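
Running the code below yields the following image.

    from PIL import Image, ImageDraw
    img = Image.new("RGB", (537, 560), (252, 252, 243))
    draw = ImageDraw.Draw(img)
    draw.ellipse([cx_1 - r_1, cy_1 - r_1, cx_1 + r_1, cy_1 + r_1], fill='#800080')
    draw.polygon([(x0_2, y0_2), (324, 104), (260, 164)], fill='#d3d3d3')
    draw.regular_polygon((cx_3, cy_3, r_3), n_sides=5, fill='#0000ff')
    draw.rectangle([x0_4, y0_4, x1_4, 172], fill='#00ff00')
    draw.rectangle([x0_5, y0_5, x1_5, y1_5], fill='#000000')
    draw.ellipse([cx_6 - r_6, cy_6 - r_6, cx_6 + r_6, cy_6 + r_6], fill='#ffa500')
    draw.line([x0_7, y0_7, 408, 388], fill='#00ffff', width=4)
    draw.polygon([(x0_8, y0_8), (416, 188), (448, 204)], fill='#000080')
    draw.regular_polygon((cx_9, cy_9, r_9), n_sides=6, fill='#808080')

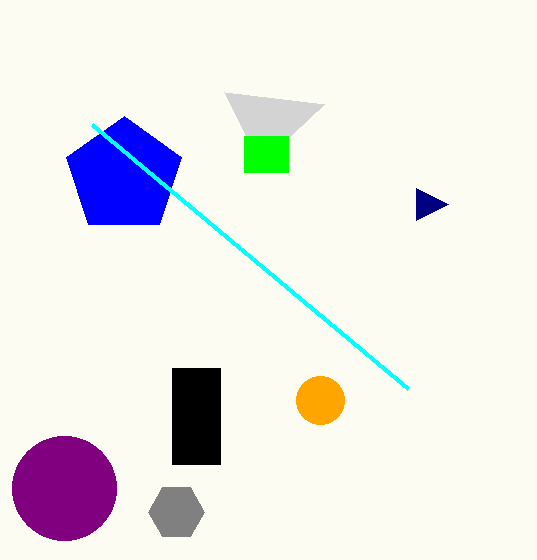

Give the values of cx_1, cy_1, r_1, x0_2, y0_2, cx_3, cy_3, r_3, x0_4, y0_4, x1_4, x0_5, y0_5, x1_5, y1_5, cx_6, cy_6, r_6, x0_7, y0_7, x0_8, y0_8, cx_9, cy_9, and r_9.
cx_1 = 64; cy_1 = 488; r_1 = 52; x0_2 = 224; y0_2 = 92; cx_3 = 124; cy_3 = 176; r_3 = 60; x0_4 = 244; y0_4 = 136; x1_4 = 288; x0_5 = 172; y0_5 = 368; x1_5 = 220; y1_5 = 464; cx_6 = 320; cy_6 = 400; r_6 = 24; x0_7 = 92; y0_7 = 124; x0_8 = 416; y0_8 = 220; cx_9 = 176; cy_9 = 512; r_9 = 28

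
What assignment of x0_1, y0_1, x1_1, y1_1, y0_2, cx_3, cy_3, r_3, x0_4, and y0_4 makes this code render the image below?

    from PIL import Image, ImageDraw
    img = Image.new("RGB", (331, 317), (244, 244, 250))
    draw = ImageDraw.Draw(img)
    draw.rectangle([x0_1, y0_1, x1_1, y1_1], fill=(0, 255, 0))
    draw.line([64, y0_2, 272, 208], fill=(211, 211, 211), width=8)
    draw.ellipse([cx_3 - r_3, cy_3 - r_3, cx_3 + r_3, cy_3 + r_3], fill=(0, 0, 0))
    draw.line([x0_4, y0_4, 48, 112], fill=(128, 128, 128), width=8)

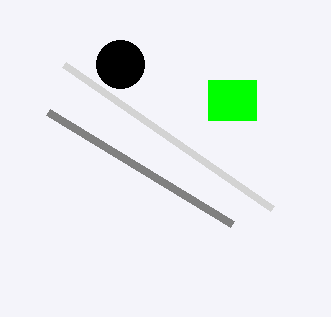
x0_1 = 208; y0_1 = 80; x1_1 = 256; y1_1 = 120; y0_2 = 64; cx_3 = 120; cy_3 = 64; r_3 = 24; x0_4 = 232; y0_4 = 224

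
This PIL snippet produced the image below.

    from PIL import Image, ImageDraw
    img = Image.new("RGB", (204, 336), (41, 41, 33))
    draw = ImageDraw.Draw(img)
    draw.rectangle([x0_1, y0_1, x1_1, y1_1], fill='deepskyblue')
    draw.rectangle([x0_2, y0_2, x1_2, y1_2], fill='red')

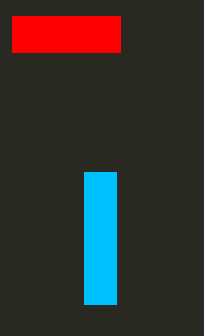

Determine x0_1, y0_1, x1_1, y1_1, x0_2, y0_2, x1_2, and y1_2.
x0_1 = 84; y0_1 = 172; x1_1 = 116; y1_1 = 304; x0_2 = 12; y0_2 = 16; x1_2 = 120; y1_2 = 52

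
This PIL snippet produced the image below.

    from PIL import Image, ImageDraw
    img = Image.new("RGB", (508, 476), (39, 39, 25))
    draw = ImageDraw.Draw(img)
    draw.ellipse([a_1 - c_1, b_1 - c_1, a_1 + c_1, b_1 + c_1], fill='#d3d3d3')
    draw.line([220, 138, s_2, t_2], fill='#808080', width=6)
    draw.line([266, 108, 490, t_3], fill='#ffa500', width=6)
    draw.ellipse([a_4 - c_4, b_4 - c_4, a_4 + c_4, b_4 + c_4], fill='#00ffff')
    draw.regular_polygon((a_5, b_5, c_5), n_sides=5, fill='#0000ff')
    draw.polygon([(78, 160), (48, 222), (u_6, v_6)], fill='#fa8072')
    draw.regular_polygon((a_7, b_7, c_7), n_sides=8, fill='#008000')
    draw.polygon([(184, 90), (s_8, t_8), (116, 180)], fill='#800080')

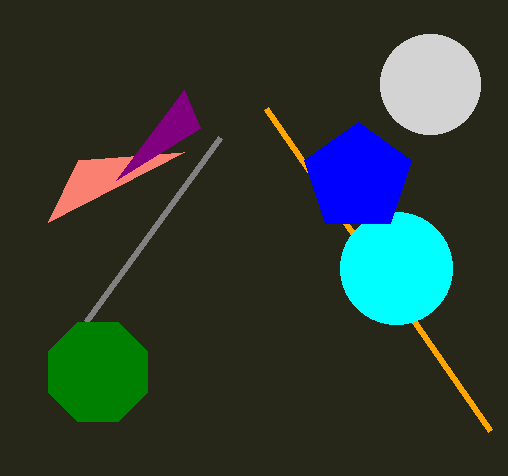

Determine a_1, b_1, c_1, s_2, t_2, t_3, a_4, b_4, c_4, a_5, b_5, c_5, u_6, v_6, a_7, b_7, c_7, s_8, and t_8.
a_1 = 430; b_1 = 84; c_1 = 50; s_2 = 86; t_2 = 322; t_3 = 430; a_4 = 396; b_4 = 268; c_4 = 56; a_5 = 358; b_5 = 178; c_5 = 56; u_6 = 184; v_6 = 152; a_7 = 98; b_7 = 372; c_7 = 54; s_8 = 200; t_8 = 128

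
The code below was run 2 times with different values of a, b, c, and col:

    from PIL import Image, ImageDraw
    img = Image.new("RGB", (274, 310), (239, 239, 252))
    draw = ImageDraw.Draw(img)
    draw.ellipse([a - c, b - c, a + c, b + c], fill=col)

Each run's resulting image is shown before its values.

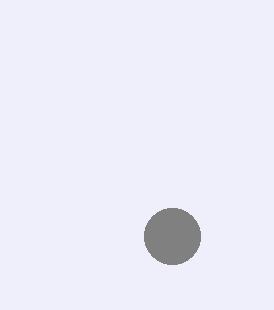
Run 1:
a = 172
b = 236
c = 28
col = 'gray'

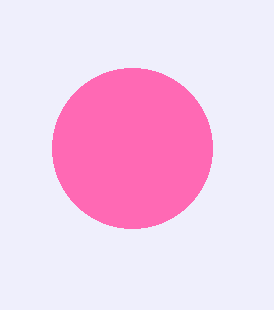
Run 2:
a = 132; b = 148; c = 80; col = 'hotpink'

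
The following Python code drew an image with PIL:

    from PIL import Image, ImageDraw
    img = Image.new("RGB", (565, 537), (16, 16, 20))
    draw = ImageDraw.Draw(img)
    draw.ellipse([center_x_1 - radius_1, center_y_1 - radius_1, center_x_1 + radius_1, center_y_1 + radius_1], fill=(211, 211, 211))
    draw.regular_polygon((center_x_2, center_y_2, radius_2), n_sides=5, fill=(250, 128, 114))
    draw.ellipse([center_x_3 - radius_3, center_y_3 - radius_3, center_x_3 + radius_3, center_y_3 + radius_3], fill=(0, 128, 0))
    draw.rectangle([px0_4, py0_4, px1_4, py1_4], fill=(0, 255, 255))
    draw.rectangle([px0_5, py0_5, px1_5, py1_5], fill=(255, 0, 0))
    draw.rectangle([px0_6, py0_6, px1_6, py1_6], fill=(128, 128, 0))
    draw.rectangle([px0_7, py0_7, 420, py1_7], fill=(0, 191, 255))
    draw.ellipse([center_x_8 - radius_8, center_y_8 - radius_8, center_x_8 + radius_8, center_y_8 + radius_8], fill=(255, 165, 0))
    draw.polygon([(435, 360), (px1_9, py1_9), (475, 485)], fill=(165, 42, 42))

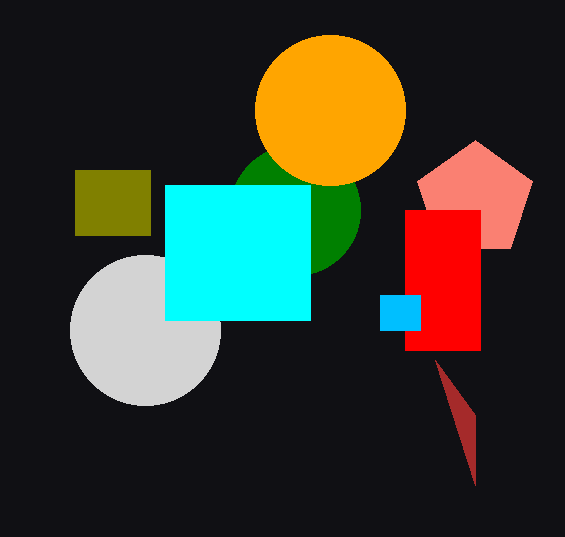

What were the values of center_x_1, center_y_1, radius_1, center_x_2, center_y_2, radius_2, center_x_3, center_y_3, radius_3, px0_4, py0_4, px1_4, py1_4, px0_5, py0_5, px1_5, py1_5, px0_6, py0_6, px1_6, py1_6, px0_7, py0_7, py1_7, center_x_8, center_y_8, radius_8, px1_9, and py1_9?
center_x_1 = 145; center_y_1 = 330; radius_1 = 75; center_x_2 = 475; center_y_2 = 200; radius_2 = 60; center_x_3 = 295; center_y_3 = 210; radius_3 = 65; px0_4 = 165; py0_4 = 185; px1_4 = 310; py1_4 = 320; px0_5 = 405; py0_5 = 210; px1_5 = 480; py1_5 = 350; px0_6 = 75; py0_6 = 170; px1_6 = 150; py1_6 = 235; px0_7 = 380; py0_7 = 295; py1_7 = 330; center_x_8 = 330; center_y_8 = 110; radius_8 = 75; px1_9 = 475; py1_9 = 415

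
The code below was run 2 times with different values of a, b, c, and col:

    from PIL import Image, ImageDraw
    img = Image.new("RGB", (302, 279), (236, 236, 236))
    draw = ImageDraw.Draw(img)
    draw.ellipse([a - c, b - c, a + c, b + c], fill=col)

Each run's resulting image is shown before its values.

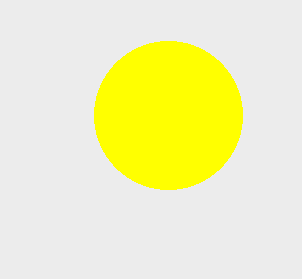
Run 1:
a = 168
b = 115
c = 74
col = 'yellow'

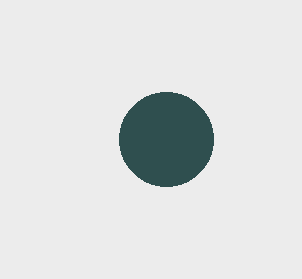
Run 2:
a = 166, b = 139, c = 47, col = 'darkslategray'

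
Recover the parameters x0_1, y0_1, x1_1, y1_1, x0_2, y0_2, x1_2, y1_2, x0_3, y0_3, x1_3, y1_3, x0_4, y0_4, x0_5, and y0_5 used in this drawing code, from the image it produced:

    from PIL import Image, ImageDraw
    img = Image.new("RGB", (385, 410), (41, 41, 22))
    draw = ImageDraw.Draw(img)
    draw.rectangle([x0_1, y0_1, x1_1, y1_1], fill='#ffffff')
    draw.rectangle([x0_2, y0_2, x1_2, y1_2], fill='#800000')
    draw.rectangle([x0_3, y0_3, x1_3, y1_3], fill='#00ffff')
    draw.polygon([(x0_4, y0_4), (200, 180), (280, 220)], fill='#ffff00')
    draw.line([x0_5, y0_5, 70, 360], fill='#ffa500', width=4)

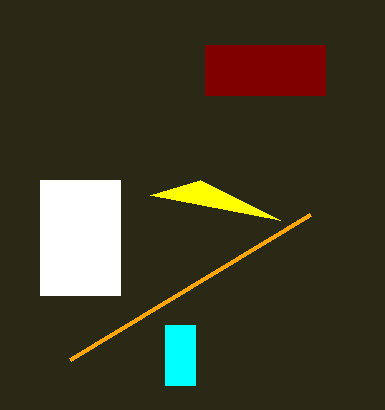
x0_1 = 40, y0_1 = 180, x1_1 = 120, y1_1 = 295, x0_2 = 205, y0_2 = 45, x1_2 = 325, y1_2 = 95, x0_3 = 165, y0_3 = 325, x1_3 = 195, y1_3 = 385, x0_4 = 150, y0_4 = 195, x0_5 = 310, y0_5 = 215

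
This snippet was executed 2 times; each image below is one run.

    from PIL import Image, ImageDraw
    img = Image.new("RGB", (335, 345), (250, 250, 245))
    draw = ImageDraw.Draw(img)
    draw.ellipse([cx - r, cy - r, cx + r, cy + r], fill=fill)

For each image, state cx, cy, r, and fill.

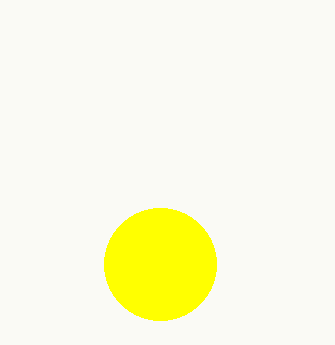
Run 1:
cx = 160
cy = 264
r = 56
fill = 'yellow'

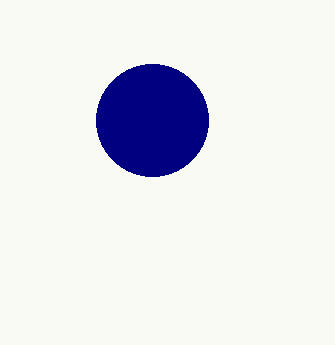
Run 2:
cx = 152
cy = 120
r = 56
fill = 'navy'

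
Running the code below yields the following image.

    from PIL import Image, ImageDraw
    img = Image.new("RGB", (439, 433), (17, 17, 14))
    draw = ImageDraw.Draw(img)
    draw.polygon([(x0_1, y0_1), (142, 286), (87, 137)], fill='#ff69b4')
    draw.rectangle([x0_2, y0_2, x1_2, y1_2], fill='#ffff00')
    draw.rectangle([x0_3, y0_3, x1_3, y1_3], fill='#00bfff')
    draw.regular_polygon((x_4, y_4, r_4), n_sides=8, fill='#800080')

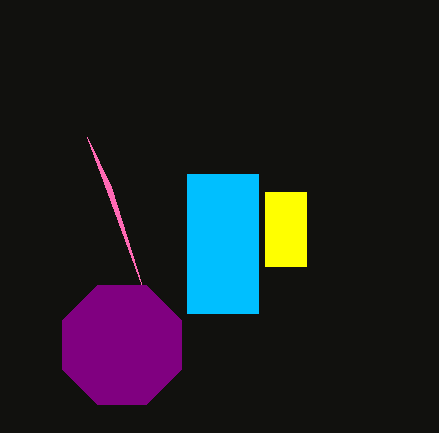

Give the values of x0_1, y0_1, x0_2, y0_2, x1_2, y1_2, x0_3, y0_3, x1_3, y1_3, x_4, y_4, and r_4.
x0_1 = 111; y0_1 = 187; x0_2 = 265; y0_2 = 192; x1_2 = 306; y1_2 = 266; x0_3 = 187; y0_3 = 174; x1_3 = 258; y1_3 = 313; x_4 = 122; y_4 = 345; r_4 = 64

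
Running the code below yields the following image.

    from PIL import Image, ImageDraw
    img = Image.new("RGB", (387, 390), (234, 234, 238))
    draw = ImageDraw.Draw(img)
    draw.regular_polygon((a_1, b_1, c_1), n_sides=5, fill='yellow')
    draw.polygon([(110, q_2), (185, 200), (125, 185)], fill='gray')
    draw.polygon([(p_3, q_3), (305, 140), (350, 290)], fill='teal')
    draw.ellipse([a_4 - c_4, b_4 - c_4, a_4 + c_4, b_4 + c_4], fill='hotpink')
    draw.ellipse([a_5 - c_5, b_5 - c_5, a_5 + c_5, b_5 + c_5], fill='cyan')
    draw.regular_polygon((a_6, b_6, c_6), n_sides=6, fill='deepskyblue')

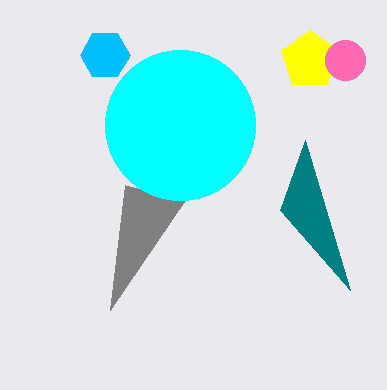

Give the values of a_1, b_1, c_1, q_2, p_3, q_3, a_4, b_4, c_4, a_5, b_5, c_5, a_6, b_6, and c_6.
a_1 = 310; b_1 = 60; c_1 = 30; q_2 = 310; p_3 = 280; q_3 = 210; a_4 = 345; b_4 = 60; c_4 = 20; a_5 = 180; b_5 = 125; c_5 = 75; a_6 = 105; b_6 = 55; c_6 = 25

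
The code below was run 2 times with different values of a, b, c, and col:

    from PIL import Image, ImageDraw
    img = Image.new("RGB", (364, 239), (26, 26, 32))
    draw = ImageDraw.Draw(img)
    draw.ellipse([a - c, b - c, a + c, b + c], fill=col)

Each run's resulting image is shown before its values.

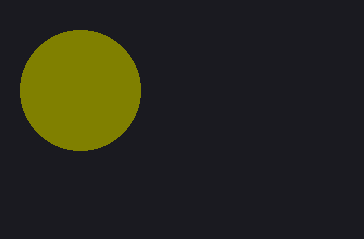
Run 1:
a = 80; b = 90; c = 60; col = 'olive'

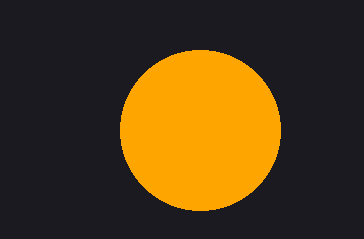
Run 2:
a = 200, b = 130, c = 80, col = 'orange'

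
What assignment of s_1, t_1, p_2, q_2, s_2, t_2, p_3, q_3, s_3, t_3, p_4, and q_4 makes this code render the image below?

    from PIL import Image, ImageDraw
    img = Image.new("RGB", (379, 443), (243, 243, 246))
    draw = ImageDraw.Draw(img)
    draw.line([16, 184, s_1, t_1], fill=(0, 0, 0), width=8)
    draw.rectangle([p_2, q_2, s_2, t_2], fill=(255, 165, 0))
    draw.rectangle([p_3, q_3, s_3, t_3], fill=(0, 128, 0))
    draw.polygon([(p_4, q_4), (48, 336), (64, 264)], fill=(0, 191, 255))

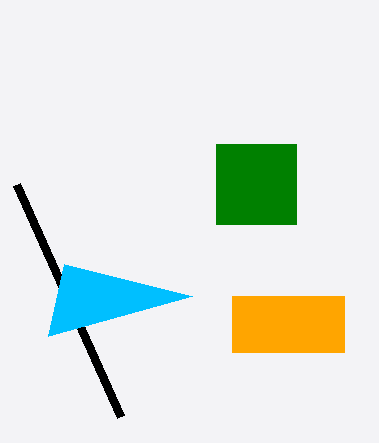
s_1 = 120; t_1 = 416; p_2 = 232; q_2 = 296; s_2 = 344; t_2 = 352; p_3 = 216; q_3 = 144; s_3 = 296; t_3 = 224; p_4 = 192; q_4 = 296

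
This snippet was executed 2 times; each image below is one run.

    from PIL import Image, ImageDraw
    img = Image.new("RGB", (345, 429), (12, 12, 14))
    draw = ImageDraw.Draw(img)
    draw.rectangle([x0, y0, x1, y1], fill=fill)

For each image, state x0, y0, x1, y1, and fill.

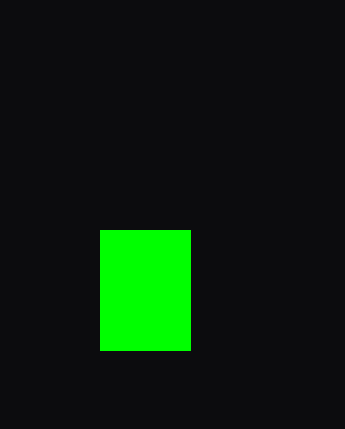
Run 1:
x0 = 100, y0 = 230, x1 = 190, y1 = 350, fill = 'lime'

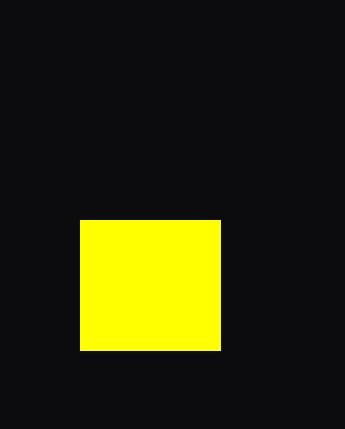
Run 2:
x0 = 80; y0 = 220; x1 = 220; y1 = 350; fill = 'yellow'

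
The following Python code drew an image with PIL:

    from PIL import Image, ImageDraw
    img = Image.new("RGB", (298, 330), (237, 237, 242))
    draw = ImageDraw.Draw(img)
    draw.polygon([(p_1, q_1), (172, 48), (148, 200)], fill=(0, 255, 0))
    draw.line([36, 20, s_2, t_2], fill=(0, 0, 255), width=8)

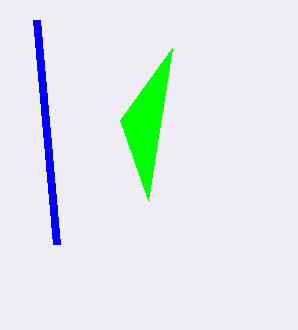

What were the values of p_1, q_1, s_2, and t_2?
p_1 = 120, q_1 = 120, s_2 = 56, t_2 = 244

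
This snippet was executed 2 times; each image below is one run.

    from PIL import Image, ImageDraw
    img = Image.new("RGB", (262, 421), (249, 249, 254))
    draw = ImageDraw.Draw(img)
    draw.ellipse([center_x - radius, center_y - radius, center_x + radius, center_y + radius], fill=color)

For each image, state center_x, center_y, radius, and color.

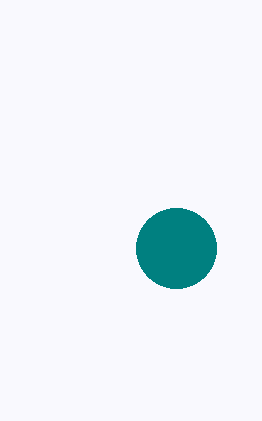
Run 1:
center_x = 176; center_y = 248; radius = 40; color = 'teal'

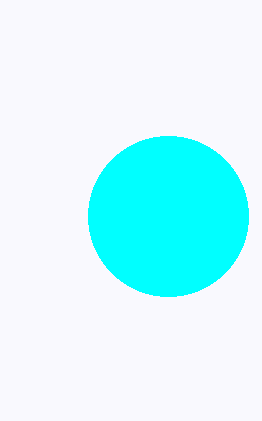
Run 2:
center_x = 168
center_y = 216
radius = 80
color = 'cyan'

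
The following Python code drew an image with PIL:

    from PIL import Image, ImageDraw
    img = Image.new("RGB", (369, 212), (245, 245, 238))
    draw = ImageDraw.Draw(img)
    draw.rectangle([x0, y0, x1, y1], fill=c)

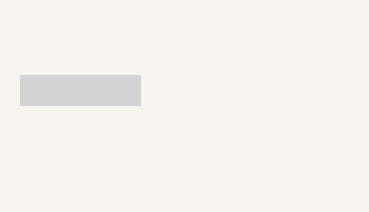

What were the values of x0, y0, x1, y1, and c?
x0 = 20
y0 = 75
x1 = 140
y1 = 105
c = 'lightgray'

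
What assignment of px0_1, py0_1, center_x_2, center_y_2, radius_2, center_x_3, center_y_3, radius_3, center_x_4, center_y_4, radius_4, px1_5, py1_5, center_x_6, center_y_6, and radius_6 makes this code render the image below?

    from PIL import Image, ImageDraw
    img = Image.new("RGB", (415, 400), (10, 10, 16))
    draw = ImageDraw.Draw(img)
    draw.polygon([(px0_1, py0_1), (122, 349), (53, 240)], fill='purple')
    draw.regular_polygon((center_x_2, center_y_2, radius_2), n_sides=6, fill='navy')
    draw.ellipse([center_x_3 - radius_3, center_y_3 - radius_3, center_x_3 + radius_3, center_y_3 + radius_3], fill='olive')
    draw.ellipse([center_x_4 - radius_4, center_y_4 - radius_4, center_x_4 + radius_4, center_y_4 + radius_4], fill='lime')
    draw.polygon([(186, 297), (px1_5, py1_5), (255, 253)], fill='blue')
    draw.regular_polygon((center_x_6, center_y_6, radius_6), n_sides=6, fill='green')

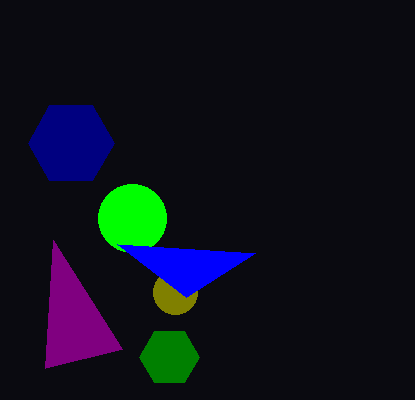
px0_1 = 45; py0_1 = 368; center_x_2 = 71; center_y_2 = 143; radius_2 = 43; center_x_3 = 175; center_y_3 = 292; radius_3 = 22; center_x_4 = 132; center_y_4 = 218; radius_4 = 34; px1_5 = 117; py1_5 = 244; center_x_6 = 169; center_y_6 = 357; radius_6 = 30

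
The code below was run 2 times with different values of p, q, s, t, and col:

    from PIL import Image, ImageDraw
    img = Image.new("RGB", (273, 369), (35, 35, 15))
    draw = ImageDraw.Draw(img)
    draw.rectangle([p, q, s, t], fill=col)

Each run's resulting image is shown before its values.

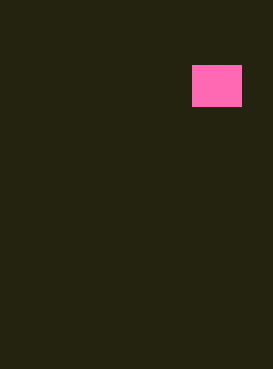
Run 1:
p = 192
q = 65
s = 241
t = 106
col = 'hotpink'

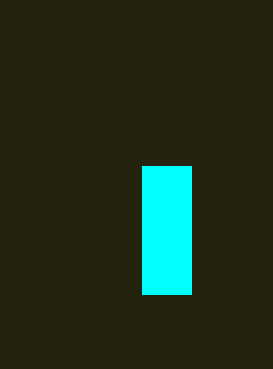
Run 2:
p = 142, q = 166, s = 191, t = 294, col = 'cyan'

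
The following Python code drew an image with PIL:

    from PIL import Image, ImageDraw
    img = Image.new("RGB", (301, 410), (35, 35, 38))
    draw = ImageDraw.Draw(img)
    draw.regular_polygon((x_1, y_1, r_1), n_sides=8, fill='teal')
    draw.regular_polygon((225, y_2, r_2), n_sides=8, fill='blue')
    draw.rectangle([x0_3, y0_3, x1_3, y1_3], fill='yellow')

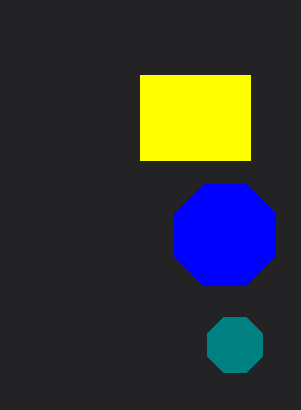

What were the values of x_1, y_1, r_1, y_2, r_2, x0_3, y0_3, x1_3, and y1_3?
x_1 = 235, y_1 = 345, r_1 = 30, y_2 = 235, r_2 = 55, x0_3 = 140, y0_3 = 75, x1_3 = 250, y1_3 = 160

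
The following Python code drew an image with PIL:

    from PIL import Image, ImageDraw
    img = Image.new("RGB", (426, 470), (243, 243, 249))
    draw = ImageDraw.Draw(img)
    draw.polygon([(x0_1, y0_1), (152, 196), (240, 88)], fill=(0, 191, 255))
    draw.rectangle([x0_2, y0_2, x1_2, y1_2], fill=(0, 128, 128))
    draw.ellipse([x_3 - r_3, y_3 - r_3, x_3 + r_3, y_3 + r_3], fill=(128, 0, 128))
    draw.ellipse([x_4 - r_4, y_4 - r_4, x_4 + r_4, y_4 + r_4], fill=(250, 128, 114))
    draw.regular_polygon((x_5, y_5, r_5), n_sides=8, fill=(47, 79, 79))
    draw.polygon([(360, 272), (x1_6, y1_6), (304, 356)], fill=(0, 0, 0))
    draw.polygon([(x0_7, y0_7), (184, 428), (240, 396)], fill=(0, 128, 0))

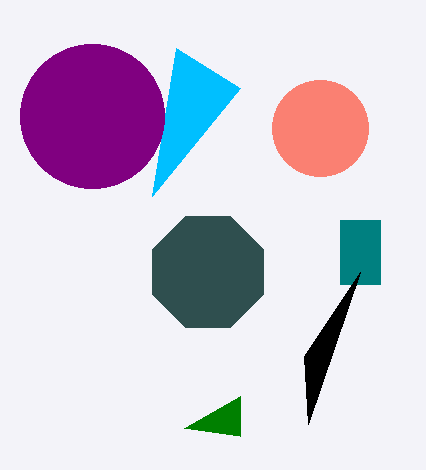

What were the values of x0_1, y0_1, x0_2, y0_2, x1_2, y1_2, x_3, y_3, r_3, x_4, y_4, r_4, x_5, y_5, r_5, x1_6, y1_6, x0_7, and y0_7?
x0_1 = 176; y0_1 = 48; x0_2 = 340; y0_2 = 220; x1_2 = 380; y1_2 = 284; x_3 = 92; y_3 = 116; r_3 = 72; x_4 = 320; y_4 = 128; r_4 = 48; x_5 = 208; y_5 = 272; r_5 = 60; x1_6 = 308; y1_6 = 424; x0_7 = 240; y0_7 = 436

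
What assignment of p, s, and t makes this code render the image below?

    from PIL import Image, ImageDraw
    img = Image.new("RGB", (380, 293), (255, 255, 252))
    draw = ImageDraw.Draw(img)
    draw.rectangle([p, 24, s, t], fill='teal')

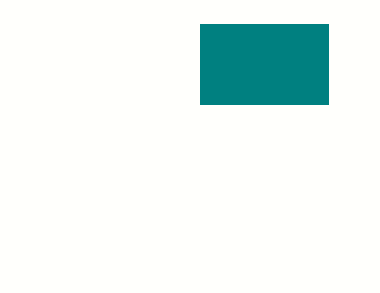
p = 200, s = 328, t = 104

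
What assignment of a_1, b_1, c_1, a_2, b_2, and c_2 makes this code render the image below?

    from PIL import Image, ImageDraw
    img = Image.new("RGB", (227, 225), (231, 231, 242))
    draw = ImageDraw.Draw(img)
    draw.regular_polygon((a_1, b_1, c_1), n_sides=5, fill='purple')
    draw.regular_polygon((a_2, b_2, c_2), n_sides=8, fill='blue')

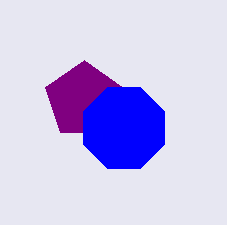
a_1 = 84
b_1 = 100
c_1 = 40
a_2 = 124
b_2 = 128
c_2 = 44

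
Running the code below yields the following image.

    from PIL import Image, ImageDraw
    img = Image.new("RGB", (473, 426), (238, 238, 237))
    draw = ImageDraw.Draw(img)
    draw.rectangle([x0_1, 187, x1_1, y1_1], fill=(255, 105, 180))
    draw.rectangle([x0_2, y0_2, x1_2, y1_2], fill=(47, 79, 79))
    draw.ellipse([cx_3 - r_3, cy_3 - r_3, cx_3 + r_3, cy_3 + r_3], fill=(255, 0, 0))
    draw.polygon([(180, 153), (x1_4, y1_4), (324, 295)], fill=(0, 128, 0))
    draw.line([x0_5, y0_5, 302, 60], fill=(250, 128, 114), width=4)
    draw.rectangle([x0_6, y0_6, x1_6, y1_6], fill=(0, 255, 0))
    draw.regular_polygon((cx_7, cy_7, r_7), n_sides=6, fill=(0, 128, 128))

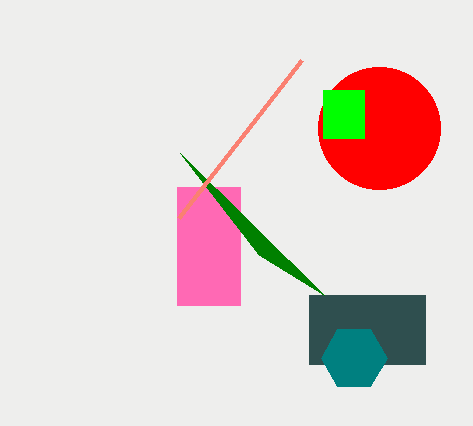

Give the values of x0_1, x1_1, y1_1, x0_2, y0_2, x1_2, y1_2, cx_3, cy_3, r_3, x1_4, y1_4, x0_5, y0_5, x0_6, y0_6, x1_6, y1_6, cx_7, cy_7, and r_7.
x0_1 = 177
x1_1 = 240
y1_1 = 305
x0_2 = 309
y0_2 = 295
x1_2 = 425
y1_2 = 364
cx_3 = 379
cy_3 = 128
r_3 = 61
x1_4 = 259
y1_4 = 255
x0_5 = 179
y0_5 = 218
x0_6 = 323
y0_6 = 90
x1_6 = 364
y1_6 = 138
cx_7 = 354
cy_7 = 358
r_7 = 33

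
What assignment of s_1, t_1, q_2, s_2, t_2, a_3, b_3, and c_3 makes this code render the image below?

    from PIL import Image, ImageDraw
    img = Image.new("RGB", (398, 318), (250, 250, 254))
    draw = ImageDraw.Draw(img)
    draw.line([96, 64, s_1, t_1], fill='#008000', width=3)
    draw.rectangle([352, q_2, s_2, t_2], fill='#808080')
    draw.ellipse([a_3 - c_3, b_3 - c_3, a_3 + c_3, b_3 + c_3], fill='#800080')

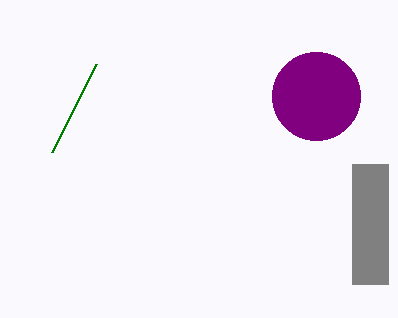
s_1 = 52; t_1 = 152; q_2 = 164; s_2 = 388; t_2 = 284; a_3 = 316; b_3 = 96; c_3 = 44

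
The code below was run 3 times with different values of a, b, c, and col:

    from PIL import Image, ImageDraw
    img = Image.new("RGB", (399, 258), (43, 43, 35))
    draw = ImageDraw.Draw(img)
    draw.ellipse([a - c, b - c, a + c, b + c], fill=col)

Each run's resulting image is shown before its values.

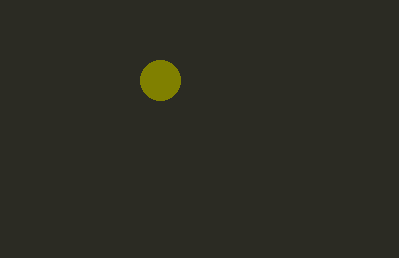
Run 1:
a = 160; b = 80; c = 20; col = 'olive'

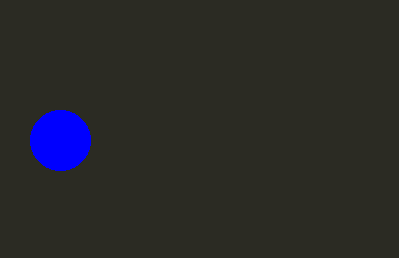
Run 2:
a = 60, b = 140, c = 30, col = 'blue'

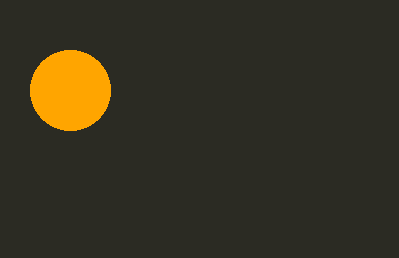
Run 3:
a = 70; b = 90; c = 40; col = 'orange'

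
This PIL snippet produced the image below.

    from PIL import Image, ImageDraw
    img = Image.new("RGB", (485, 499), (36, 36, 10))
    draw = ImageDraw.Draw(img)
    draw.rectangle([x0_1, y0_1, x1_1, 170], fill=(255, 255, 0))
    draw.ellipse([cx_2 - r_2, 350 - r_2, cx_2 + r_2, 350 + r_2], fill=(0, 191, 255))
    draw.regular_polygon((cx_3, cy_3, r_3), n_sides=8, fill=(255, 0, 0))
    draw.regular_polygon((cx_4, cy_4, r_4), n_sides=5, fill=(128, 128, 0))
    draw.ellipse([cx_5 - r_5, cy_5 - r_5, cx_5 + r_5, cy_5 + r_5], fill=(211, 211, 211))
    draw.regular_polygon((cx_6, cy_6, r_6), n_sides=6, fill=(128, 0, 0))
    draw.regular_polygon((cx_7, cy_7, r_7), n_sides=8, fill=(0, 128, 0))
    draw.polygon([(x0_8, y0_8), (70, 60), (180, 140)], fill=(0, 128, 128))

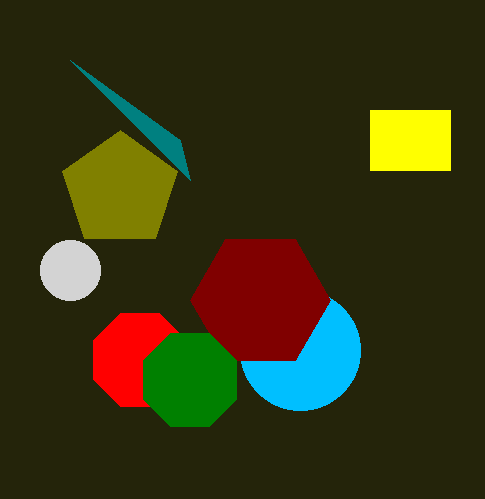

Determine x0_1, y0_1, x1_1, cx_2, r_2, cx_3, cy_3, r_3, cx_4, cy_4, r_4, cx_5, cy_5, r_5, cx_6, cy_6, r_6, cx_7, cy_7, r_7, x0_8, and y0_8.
x0_1 = 370
y0_1 = 110
x1_1 = 450
cx_2 = 300
r_2 = 60
cx_3 = 140
cy_3 = 360
r_3 = 50
cx_4 = 120
cy_4 = 190
r_4 = 60
cx_5 = 70
cy_5 = 270
r_5 = 30
cx_6 = 260
cy_6 = 300
r_6 = 70
cx_7 = 190
cy_7 = 380
r_7 = 50
x0_8 = 190
y0_8 = 180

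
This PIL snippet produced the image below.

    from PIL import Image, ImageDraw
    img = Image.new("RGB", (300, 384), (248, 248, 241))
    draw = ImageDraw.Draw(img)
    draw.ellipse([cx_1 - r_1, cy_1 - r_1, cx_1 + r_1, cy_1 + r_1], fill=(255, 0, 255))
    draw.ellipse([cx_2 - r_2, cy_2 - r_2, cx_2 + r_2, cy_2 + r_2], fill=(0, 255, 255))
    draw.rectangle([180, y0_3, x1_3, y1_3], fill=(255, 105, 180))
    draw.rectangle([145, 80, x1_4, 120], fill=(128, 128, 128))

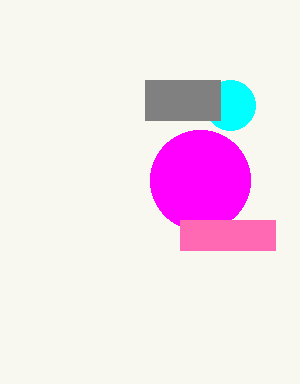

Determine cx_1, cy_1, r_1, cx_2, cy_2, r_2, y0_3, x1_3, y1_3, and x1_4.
cx_1 = 200
cy_1 = 180
r_1 = 50
cx_2 = 230
cy_2 = 105
r_2 = 25
y0_3 = 220
x1_3 = 275
y1_3 = 250
x1_4 = 220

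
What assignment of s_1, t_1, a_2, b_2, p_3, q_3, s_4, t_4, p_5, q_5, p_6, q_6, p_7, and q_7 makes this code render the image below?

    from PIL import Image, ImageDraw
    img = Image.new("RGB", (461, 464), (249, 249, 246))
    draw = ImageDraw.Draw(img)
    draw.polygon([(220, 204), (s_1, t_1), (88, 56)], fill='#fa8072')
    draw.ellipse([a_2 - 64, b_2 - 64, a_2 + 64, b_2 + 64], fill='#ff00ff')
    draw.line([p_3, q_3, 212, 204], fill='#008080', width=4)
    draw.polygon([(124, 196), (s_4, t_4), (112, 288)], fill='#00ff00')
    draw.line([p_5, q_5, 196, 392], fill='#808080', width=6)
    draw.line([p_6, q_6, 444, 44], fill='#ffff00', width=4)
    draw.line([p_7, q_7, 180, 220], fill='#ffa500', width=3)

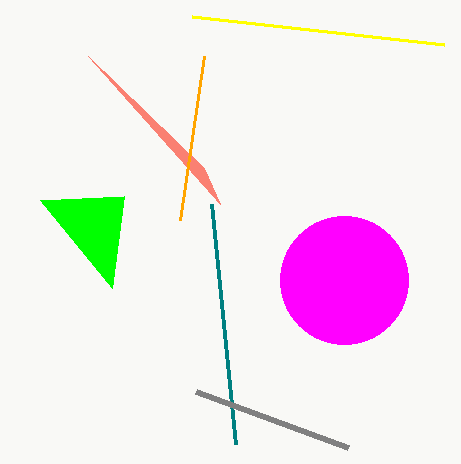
s_1 = 204; t_1 = 168; a_2 = 344; b_2 = 280; p_3 = 236; q_3 = 444; s_4 = 40; t_4 = 200; p_5 = 348; q_5 = 448; p_6 = 192; q_6 = 16; p_7 = 204; q_7 = 56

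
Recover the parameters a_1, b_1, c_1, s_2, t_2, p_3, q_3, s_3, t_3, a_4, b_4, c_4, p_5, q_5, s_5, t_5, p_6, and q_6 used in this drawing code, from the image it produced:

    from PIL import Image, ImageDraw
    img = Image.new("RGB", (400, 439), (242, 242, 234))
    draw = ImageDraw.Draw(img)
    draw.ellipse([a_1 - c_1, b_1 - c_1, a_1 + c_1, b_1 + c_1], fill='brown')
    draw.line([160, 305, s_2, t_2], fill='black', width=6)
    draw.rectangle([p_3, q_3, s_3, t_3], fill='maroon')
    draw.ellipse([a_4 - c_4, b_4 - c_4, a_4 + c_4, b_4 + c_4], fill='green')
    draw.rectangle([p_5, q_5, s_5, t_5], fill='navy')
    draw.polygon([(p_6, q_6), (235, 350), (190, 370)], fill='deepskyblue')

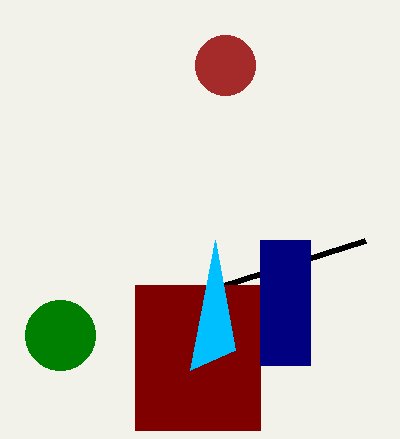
a_1 = 225
b_1 = 65
c_1 = 30
s_2 = 365
t_2 = 240
p_3 = 135
q_3 = 285
s_3 = 260
t_3 = 430
a_4 = 60
b_4 = 335
c_4 = 35
p_5 = 260
q_5 = 240
s_5 = 310
t_5 = 365
p_6 = 215
q_6 = 240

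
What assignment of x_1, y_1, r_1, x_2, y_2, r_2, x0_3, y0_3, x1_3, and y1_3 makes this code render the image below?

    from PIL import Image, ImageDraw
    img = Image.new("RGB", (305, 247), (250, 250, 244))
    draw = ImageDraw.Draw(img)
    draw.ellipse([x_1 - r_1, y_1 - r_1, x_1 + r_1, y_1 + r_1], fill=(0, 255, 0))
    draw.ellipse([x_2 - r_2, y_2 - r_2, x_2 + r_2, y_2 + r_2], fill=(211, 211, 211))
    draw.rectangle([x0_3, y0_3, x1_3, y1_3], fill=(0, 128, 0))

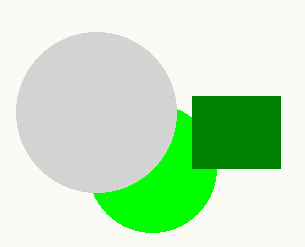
x_1 = 152, y_1 = 168, r_1 = 64, x_2 = 96, y_2 = 112, r_2 = 80, x0_3 = 192, y0_3 = 96, x1_3 = 280, y1_3 = 168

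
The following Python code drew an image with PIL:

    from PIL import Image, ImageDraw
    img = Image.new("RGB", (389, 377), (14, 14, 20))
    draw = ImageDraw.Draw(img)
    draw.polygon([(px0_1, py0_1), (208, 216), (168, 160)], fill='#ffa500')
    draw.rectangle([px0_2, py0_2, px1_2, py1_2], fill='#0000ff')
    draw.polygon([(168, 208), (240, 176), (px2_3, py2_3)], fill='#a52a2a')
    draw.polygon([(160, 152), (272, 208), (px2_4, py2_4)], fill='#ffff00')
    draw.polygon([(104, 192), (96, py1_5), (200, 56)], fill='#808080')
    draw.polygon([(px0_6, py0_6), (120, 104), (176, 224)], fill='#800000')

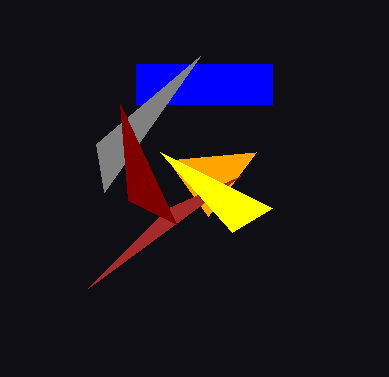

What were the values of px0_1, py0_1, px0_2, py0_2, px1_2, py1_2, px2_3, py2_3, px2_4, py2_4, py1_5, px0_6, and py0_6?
px0_1 = 256
py0_1 = 152
px0_2 = 136
py0_2 = 64
px1_2 = 272
py1_2 = 104
px2_3 = 88
py2_3 = 288
px2_4 = 232
py2_4 = 232
py1_5 = 144
px0_6 = 128
py0_6 = 200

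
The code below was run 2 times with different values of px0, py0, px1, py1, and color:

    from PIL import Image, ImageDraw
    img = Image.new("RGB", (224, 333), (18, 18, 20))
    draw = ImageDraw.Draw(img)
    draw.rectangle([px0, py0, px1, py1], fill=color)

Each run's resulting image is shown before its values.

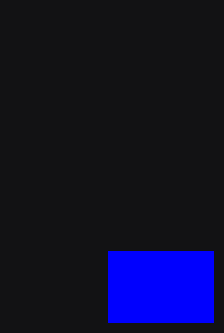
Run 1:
px0 = 108, py0 = 251, px1 = 213, py1 = 322, color = 'blue'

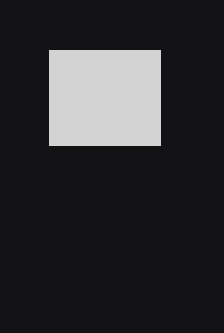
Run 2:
px0 = 49
py0 = 50
px1 = 160
py1 = 145
color = 'lightgray'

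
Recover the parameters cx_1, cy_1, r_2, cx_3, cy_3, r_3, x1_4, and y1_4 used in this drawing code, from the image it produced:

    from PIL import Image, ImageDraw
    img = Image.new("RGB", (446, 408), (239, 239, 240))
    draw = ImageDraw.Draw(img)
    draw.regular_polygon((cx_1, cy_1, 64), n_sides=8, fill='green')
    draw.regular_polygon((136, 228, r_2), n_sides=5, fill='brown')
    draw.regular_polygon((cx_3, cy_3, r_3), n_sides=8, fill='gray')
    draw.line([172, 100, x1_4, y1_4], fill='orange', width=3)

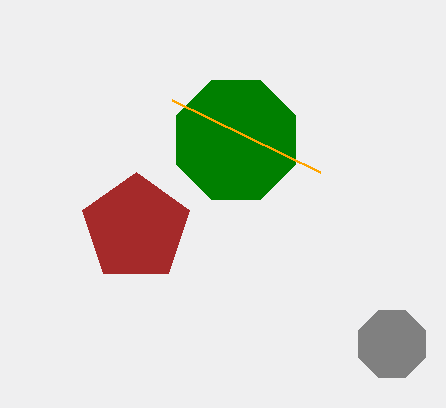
cx_1 = 236, cy_1 = 140, r_2 = 56, cx_3 = 392, cy_3 = 344, r_3 = 36, x1_4 = 320, y1_4 = 172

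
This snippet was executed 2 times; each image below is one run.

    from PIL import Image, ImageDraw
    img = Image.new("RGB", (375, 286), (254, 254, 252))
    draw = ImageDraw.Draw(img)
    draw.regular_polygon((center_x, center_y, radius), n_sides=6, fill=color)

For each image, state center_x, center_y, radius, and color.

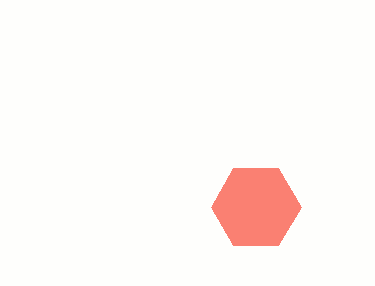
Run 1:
center_x = 256
center_y = 207
radius = 45
color = 'salmon'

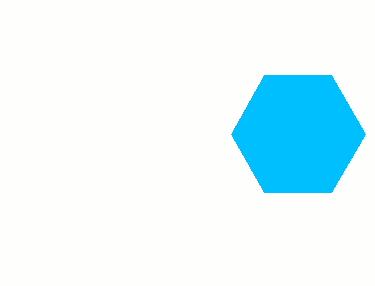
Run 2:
center_x = 298
center_y = 134
radius = 67
color = 'deepskyblue'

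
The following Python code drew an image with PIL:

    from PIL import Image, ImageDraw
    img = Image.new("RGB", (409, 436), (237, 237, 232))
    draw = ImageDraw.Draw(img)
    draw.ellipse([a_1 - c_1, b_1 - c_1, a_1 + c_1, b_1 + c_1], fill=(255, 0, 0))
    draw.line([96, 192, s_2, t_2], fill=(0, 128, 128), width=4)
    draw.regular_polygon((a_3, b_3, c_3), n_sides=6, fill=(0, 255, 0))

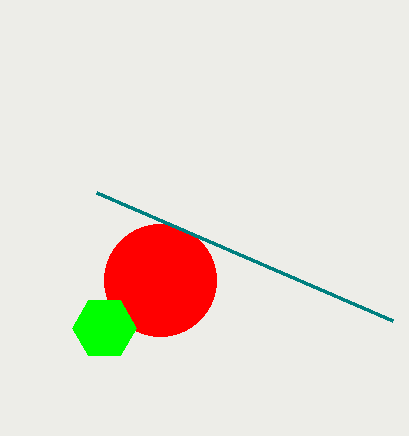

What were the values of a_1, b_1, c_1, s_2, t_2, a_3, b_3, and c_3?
a_1 = 160; b_1 = 280; c_1 = 56; s_2 = 392; t_2 = 320; a_3 = 104; b_3 = 328; c_3 = 32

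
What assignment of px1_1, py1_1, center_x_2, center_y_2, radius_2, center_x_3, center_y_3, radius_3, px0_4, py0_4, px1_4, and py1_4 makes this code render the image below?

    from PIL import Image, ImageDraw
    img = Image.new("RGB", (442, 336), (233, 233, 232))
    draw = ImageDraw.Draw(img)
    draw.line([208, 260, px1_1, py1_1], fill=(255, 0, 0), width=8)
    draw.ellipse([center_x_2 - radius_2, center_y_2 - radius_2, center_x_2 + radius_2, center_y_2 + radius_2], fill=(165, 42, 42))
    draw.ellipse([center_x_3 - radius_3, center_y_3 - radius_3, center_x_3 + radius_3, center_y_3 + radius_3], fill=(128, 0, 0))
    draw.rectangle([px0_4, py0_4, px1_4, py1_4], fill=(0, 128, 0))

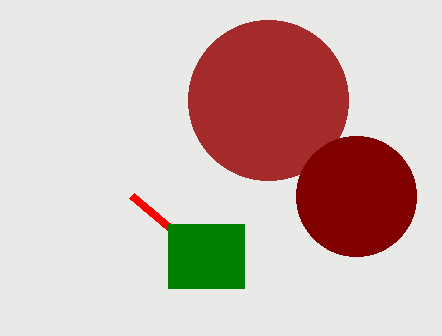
px1_1 = 132; py1_1 = 196; center_x_2 = 268; center_y_2 = 100; radius_2 = 80; center_x_3 = 356; center_y_3 = 196; radius_3 = 60; px0_4 = 168; py0_4 = 224; px1_4 = 244; py1_4 = 288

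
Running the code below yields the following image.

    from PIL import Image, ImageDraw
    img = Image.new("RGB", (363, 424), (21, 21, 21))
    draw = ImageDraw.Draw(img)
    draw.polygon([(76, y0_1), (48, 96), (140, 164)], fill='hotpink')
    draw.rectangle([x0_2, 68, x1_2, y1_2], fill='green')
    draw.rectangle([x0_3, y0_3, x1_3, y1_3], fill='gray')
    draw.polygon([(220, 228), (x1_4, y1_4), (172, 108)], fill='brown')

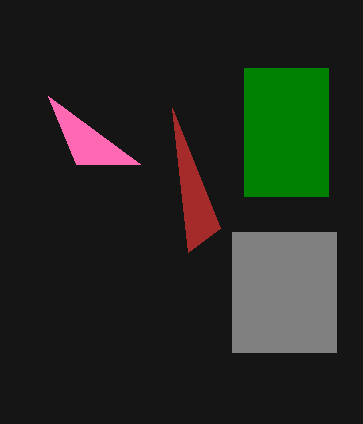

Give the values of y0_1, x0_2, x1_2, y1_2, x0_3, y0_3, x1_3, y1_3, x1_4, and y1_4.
y0_1 = 164; x0_2 = 244; x1_2 = 328; y1_2 = 196; x0_3 = 232; y0_3 = 232; x1_3 = 336; y1_3 = 352; x1_4 = 188; y1_4 = 252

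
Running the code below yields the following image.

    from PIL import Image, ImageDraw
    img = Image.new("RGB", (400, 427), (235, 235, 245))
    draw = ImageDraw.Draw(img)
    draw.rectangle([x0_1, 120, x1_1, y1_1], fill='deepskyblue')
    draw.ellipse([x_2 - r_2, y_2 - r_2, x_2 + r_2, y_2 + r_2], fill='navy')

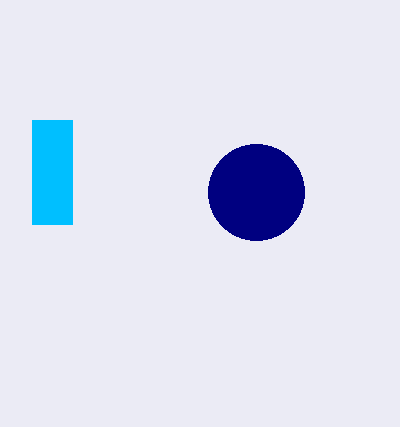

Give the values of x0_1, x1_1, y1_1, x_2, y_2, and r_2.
x0_1 = 32; x1_1 = 72; y1_1 = 224; x_2 = 256; y_2 = 192; r_2 = 48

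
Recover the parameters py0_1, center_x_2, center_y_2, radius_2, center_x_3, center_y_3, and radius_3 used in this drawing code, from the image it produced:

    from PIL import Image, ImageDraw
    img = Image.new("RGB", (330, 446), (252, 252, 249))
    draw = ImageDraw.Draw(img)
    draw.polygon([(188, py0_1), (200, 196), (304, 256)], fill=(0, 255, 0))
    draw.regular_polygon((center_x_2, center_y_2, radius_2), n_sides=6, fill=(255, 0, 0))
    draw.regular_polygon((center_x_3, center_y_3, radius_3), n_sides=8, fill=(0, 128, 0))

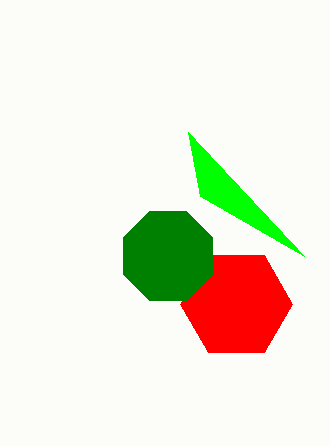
py0_1 = 132; center_x_2 = 236; center_y_2 = 304; radius_2 = 56; center_x_3 = 168; center_y_3 = 256; radius_3 = 48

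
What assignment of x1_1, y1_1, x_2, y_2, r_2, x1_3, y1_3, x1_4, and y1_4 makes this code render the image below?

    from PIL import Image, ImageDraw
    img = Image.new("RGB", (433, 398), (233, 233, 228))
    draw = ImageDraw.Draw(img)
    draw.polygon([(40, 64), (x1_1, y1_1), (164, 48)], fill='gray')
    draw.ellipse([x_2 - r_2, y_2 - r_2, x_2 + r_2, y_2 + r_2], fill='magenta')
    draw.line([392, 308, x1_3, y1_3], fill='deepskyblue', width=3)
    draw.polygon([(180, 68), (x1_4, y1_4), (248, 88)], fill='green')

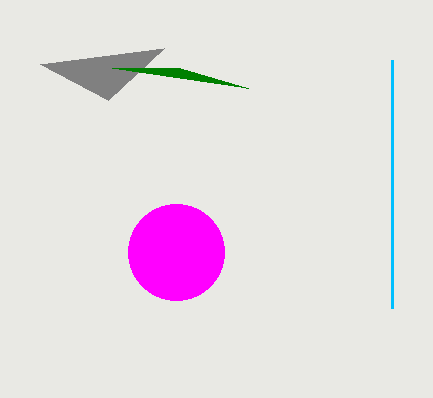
x1_1 = 108; y1_1 = 100; x_2 = 176; y_2 = 252; r_2 = 48; x1_3 = 392; y1_3 = 60; x1_4 = 112; y1_4 = 68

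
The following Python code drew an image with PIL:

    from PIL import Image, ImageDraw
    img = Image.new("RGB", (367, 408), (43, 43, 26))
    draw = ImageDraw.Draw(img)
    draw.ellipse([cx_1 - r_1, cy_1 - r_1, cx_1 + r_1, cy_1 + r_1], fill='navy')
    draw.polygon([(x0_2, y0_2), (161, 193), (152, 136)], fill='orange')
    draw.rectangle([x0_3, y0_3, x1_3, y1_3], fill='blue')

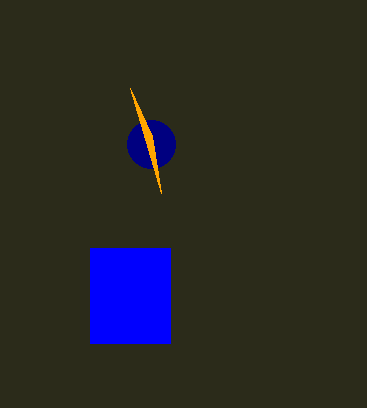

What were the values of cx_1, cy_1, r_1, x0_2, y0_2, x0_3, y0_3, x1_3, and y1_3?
cx_1 = 151; cy_1 = 144; r_1 = 24; x0_2 = 130; y0_2 = 88; x0_3 = 90; y0_3 = 248; x1_3 = 170; y1_3 = 343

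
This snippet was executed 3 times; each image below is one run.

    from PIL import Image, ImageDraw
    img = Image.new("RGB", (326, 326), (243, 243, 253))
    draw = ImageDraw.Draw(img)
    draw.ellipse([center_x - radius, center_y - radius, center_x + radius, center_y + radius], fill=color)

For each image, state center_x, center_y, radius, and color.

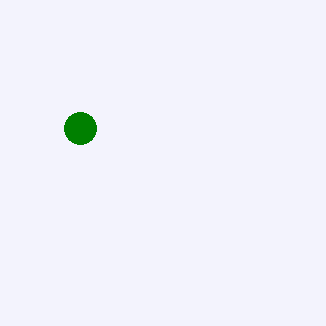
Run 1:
center_x = 80
center_y = 128
radius = 16
color = 'green'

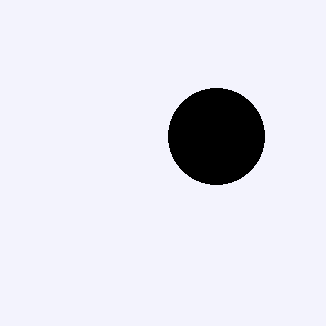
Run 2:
center_x = 216; center_y = 136; radius = 48; color = 'black'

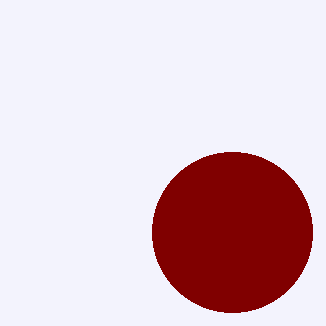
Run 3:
center_x = 232, center_y = 232, radius = 80, color = 'maroon'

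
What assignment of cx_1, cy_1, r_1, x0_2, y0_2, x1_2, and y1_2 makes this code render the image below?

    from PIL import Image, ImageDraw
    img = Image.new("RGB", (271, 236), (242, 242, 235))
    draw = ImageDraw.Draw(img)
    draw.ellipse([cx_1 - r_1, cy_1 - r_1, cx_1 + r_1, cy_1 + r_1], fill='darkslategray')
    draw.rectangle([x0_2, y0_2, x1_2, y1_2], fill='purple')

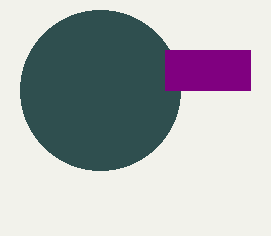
cx_1 = 100; cy_1 = 90; r_1 = 80; x0_2 = 165; y0_2 = 50; x1_2 = 250; y1_2 = 90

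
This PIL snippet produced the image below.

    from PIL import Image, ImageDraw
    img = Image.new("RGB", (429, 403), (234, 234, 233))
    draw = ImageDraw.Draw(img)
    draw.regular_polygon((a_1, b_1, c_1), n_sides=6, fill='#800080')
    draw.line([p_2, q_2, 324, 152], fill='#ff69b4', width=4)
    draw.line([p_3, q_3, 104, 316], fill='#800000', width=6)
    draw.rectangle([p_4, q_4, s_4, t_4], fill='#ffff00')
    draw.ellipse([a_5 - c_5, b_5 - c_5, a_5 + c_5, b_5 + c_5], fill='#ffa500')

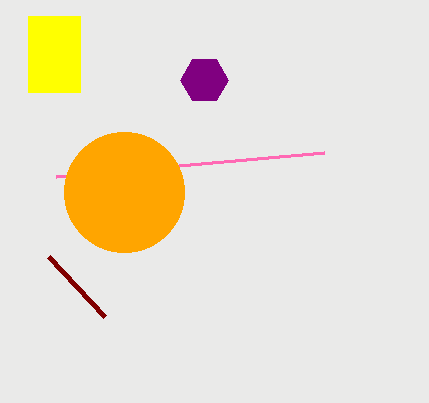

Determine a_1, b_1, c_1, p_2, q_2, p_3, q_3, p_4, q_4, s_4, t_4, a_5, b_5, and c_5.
a_1 = 204; b_1 = 80; c_1 = 24; p_2 = 56; q_2 = 176; p_3 = 48; q_3 = 256; p_4 = 28; q_4 = 16; s_4 = 80; t_4 = 92; a_5 = 124; b_5 = 192; c_5 = 60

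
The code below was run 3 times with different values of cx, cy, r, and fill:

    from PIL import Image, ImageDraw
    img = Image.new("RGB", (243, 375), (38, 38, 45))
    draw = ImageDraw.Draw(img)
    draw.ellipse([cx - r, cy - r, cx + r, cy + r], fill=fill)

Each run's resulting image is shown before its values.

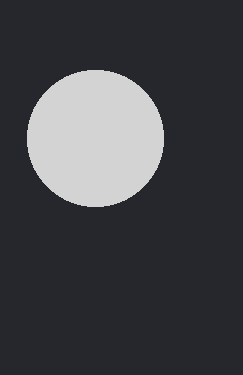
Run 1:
cx = 95, cy = 138, r = 68, fill = 'lightgray'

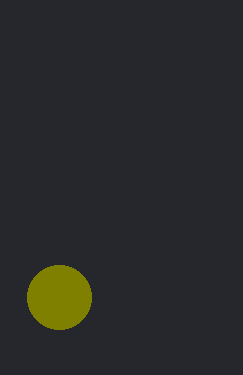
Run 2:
cx = 59; cy = 297; r = 32; fill = 'olive'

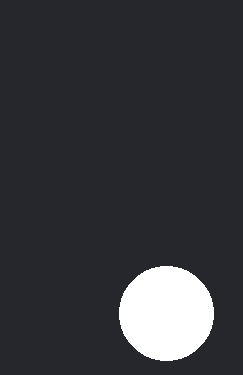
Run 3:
cx = 166, cy = 313, r = 47, fill = 'white'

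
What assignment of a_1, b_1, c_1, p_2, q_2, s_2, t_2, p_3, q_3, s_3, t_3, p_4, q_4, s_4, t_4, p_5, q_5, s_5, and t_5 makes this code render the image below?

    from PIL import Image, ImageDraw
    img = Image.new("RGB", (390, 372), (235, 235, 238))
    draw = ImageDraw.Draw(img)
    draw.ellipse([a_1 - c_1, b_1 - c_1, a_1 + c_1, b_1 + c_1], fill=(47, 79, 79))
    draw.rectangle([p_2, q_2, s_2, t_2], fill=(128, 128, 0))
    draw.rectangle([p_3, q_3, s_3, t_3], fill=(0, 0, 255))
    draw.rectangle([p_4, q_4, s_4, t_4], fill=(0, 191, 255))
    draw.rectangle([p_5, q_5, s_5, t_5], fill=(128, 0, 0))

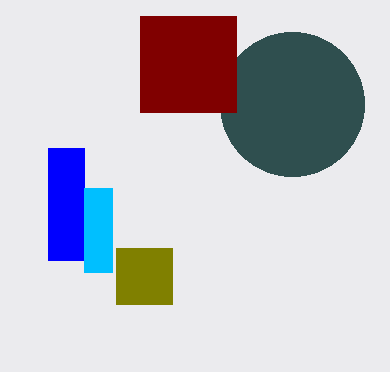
a_1 = 292; b_1 = 104; c_1 = 72; p_2 = 116; q_2 = 248; s_2 = 172; t_2 = 304; p_3 = 48; q_3 = 148; s_3 = 84; t_3 = 260; p_4 = 84; q_4 = 188; s_4 = 112; t_4 = 272; p_5 = 140; q_5 = 16; s_5 = 236; t_5 = 112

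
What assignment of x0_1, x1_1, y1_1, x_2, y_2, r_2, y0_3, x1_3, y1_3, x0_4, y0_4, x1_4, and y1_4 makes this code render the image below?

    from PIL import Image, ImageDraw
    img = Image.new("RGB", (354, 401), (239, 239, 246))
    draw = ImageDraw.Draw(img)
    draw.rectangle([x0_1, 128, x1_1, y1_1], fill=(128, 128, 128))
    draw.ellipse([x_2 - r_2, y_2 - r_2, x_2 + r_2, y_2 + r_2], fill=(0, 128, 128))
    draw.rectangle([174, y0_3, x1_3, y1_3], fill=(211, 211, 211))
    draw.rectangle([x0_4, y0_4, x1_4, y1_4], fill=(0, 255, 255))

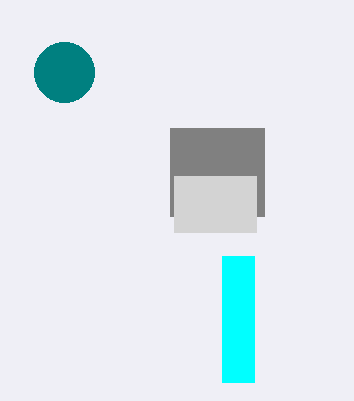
x0_1 = 170; x1_1 = 264; y1_1 = 216; x_2 = 64; y_2 = 72; r_2 = 30; y0_3 = 176; x1_3 = 256; y1_3 = 232; x0_4 = 222; y0_4 = 256; x1_4 = 254; y1_4 = 382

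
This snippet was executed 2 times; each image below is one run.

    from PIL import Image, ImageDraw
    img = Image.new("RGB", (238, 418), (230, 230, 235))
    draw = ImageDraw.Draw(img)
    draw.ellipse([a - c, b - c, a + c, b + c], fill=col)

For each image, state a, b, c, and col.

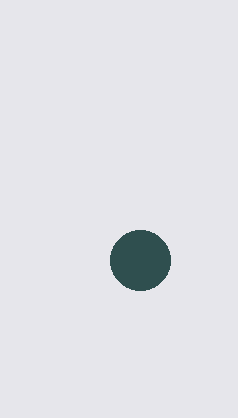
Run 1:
a = 140, b = 260, c = 30, col = 'darkslategray'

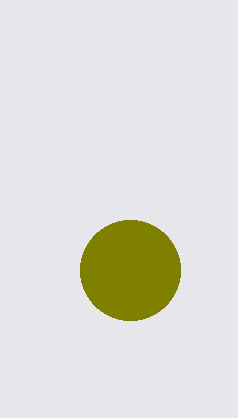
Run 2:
a = 130; b = 270; c = 50; col = 'olive'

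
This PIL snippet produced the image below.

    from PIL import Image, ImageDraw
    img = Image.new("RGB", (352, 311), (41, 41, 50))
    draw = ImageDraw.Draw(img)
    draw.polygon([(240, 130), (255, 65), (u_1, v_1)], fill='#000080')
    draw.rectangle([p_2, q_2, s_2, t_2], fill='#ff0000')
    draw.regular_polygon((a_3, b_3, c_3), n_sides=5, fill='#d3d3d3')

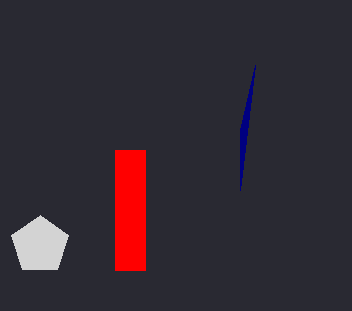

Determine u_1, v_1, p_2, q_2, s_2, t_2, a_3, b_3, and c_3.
u_1 = 240
v_1 = 190
p_2 = 115
q_2 = 150
s_2 = 145
t_2 = 270
a_3 = 40
b_3 = 245
c_3 = 30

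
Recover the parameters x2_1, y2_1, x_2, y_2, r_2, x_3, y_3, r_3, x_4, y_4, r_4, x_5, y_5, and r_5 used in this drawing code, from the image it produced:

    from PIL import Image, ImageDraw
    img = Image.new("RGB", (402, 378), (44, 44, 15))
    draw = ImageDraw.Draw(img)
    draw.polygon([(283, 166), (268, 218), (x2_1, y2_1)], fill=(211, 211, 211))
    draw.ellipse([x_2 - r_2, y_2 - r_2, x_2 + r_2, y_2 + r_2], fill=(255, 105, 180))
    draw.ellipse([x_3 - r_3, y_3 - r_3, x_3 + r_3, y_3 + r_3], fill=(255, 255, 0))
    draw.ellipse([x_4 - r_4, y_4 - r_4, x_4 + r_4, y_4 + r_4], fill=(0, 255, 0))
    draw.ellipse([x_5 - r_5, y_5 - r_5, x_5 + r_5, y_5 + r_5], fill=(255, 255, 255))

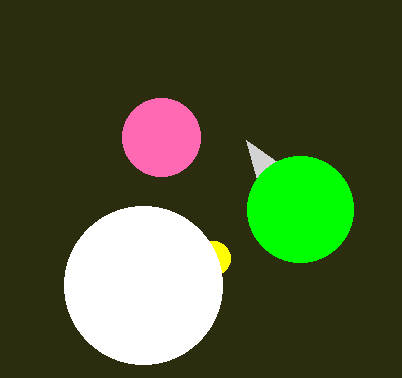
x2_1 = 246
y2_1 = 140
x_2 = 161
y_2 = 137
r_2 = 39
x_3 = 213
y_3 = 258
r_3 = 17
x_4 = 300
y_4 = 209
r_4 = 53
x_5 = 143
y_5 = 285
r_5 = 79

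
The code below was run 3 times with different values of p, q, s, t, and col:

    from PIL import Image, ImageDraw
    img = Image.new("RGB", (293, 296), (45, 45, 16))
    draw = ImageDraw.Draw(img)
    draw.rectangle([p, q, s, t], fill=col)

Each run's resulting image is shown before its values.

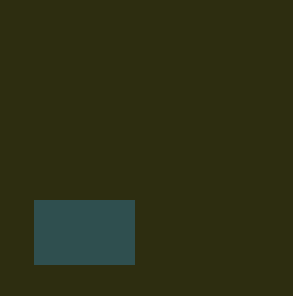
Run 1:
p = 34
q = 200
s = 134
t = 264
col = 'darkslategray'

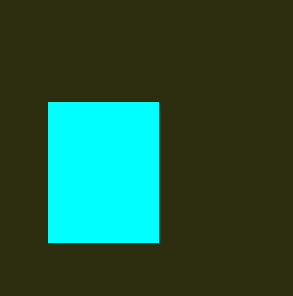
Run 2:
p = 48, q = 102, s = 158, t = 242, col = 'cyan'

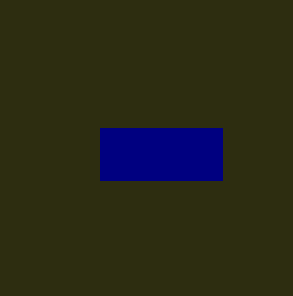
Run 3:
p = 100, q = 128, s = 222, t = 180, col = 'navy'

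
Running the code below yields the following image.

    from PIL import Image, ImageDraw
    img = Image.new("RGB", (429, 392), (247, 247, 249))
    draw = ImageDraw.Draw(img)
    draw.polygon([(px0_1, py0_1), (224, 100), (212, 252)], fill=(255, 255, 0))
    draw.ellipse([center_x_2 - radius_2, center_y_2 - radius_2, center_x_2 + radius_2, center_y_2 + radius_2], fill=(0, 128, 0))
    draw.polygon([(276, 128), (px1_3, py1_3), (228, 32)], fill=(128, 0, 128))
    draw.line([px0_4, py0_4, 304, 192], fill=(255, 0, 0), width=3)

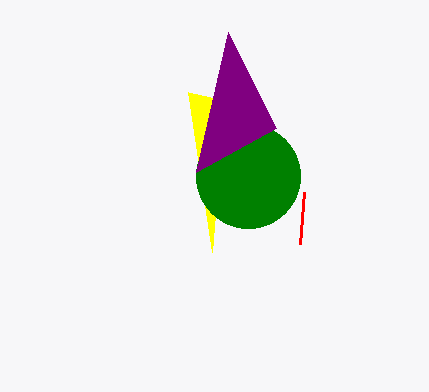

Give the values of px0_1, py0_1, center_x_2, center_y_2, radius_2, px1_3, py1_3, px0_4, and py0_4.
px0_1 = 188
py0_1 = 92
center_x_2 = 248
center_y_2 = 176
radius_2 = 52
px1_3 = 196
py1_3 = 172
px0_4 = 300
py0_4 = 244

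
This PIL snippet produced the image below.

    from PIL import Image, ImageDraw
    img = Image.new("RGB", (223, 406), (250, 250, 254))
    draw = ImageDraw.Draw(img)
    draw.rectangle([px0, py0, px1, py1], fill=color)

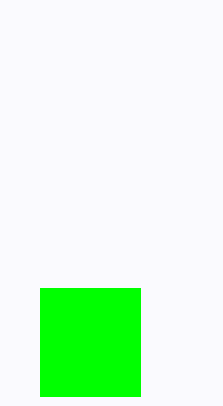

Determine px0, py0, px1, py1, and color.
px0 = 40
py0 = 288
px1 = 140
py1 = 396
color = 'lime'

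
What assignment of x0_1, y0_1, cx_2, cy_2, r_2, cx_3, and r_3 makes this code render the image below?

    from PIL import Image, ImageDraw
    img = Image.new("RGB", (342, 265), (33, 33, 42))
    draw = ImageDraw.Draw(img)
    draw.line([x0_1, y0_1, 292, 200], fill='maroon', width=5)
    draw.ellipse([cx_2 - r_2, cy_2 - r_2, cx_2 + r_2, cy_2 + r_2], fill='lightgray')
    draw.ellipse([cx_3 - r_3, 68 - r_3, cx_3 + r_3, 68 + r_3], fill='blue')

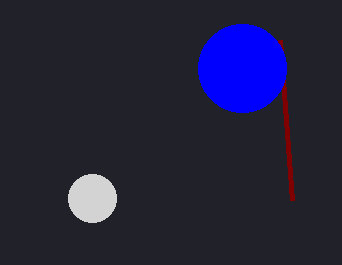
x0_1 = 280
y0_1 = 40
cx_2 = 92
cy_2 = 198
r_2 = 24
cx_3 = 242
r_3 = 44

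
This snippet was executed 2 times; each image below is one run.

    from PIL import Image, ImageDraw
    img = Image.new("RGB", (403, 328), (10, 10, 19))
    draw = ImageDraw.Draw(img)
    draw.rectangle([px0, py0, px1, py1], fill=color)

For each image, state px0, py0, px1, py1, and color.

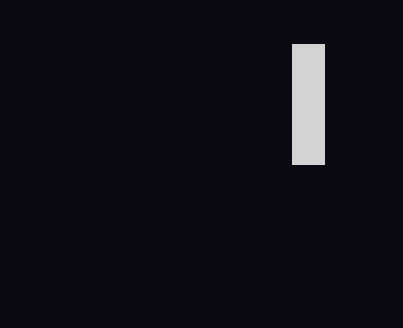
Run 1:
px0 = 292, py0 = 44, px1 = 324, py1 = 164, color = 'lightgray'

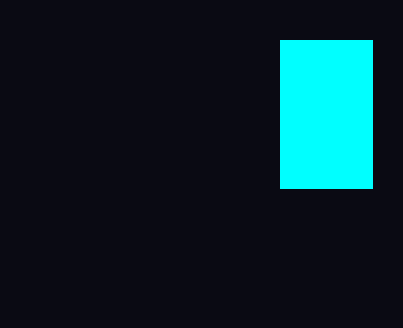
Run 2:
px0 = 280
py0 = 40
px1 = 372
py1 = 188
color = 'cyan'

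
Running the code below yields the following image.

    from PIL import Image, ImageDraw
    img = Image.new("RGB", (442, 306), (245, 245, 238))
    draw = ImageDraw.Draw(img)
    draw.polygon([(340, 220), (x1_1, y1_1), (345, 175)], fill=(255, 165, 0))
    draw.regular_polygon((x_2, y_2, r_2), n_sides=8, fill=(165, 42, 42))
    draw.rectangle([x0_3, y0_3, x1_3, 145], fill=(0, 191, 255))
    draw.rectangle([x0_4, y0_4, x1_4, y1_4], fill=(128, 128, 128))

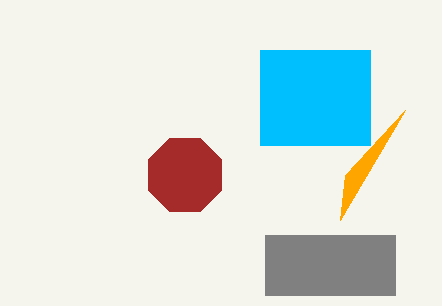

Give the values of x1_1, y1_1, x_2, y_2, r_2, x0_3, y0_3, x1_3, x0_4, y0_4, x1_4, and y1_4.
x1_1 = 405
y1_1 = 110
x_2 = 185
y_2 = 175
r_2 = 40
x0_3 = 260
y0_3 = 50
x1_3 = 370
x0_4 = 265
y0_4 = 235
x1_4 = 395
y1_4 = 295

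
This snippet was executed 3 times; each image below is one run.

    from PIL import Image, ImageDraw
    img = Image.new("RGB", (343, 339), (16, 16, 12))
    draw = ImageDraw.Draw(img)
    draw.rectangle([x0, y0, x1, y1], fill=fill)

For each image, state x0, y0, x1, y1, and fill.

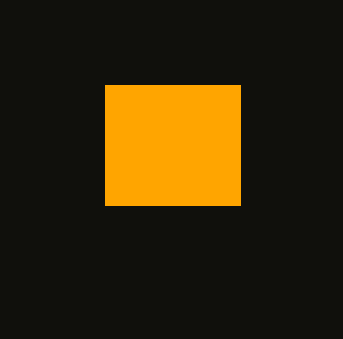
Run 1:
x0 = 105, y0 = 85, x1 = 240, y1 = 205, fill = 'orange'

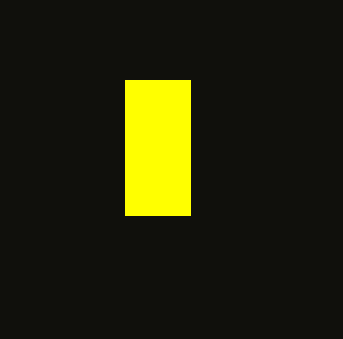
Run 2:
x0 = 125; y0 = 80; x1 = 190; y1 = 215; fill = 'yellow'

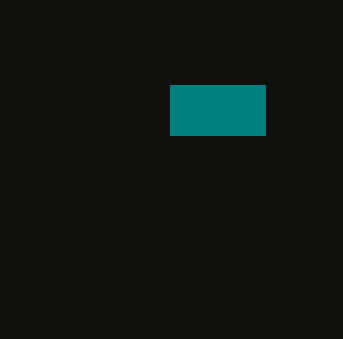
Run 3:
x0 = 170; y0 = 85; x1 = 265; y1 = 135; fill = 'teal'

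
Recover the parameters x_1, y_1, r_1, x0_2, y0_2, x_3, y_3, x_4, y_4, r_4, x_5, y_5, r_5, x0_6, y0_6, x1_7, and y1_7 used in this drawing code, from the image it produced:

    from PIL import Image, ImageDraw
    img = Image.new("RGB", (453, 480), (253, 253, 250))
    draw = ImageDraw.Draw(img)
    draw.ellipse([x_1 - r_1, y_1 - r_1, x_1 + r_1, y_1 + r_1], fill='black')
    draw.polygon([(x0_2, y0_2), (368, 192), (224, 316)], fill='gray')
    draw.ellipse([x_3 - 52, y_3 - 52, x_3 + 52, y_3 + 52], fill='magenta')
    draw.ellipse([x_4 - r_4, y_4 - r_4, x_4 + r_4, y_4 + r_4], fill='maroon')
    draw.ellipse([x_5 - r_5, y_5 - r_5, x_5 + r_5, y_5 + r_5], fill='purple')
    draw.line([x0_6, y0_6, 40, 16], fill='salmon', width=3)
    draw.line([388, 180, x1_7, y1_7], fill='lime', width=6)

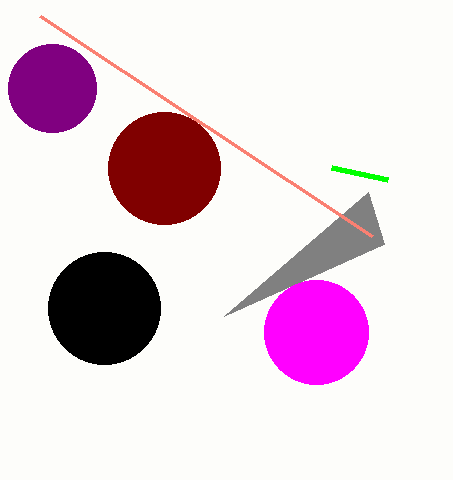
x_1 = 104; y_1 = 308; r_1 = 56; x0_2 = 384; y0_2 = 244; x_3 = 316; y_3 = 332; x_4 = 164; y_4 = 168; r_4 = 56; x_5 = 52; y_5 = 88; r_5 = 44; x0_6 = 372; y0_6 = 236; x1_7 = 332; y1_7 = 168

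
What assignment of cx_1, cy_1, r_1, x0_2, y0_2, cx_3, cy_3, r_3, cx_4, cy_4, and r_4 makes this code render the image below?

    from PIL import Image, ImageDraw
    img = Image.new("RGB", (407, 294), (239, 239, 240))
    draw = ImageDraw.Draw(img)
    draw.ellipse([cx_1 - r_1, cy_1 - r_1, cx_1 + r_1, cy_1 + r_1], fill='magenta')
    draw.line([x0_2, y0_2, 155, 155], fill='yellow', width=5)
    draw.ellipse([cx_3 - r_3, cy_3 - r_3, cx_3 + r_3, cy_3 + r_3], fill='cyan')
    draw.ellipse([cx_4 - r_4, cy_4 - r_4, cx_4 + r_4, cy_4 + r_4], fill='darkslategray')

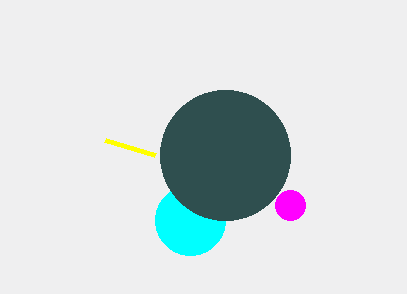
cx_1 = 290, cy_1 = 205, r_1 = 15, x0_2 = 105, y0_2 = 140, cx_3 = 190, cy_3 = 220, r_3 = 35, cx_4 = 225, cy_4 = 155, r_4 = 65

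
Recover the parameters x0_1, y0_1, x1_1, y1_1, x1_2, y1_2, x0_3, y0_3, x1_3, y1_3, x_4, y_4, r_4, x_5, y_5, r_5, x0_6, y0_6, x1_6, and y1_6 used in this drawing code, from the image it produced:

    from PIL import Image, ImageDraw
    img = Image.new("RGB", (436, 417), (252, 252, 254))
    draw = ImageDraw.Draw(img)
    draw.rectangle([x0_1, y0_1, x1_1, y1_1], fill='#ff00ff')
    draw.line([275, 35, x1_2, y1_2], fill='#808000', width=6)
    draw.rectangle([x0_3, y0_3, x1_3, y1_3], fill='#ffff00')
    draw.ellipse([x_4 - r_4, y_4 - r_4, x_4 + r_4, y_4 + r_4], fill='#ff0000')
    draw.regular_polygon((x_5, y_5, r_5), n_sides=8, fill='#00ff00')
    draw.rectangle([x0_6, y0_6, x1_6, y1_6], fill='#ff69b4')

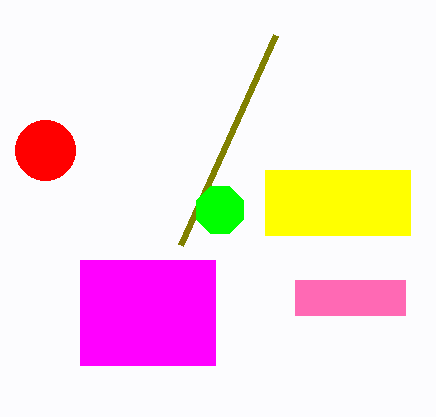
x0_1 = 80, y0_1 = 260, x1_1 = 215, y1_1 = 365, x1_2 = 180, y1_2 = 245, x0_3 = 265, y0_3 = 170, x1_3 = 410, y1_3 = 235, x_4 = 45, y_4 = 150, r_4 = 30, x_5 = 220, y_5 = 210, r_5 = 25, x0_6 = 295, y0_6 = 280, x1_6 = 405, y1_6 = 315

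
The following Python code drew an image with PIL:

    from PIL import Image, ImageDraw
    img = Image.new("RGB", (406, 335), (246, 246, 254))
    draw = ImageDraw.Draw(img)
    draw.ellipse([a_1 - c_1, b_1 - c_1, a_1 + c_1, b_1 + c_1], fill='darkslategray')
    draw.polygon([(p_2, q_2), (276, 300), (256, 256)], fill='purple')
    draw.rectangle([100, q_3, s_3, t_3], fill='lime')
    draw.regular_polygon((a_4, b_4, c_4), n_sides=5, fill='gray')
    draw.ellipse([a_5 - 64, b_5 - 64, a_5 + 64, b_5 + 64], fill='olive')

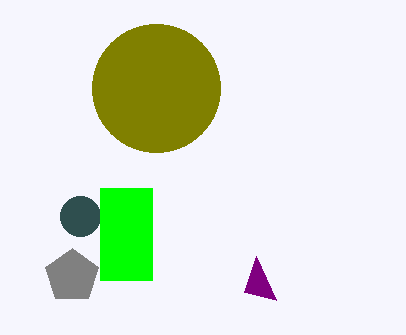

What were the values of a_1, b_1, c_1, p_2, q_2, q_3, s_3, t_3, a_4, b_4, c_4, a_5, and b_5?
a_1 = 80, b_1 = 216, c_1 = 20, p_2 = 244, q_2 = 292, q_3 = 188, s_3 = 152, t_3 = 280, a_4 = 72, b_4 = 276, c_4 = 28, a_5 = 156, b_5 = 88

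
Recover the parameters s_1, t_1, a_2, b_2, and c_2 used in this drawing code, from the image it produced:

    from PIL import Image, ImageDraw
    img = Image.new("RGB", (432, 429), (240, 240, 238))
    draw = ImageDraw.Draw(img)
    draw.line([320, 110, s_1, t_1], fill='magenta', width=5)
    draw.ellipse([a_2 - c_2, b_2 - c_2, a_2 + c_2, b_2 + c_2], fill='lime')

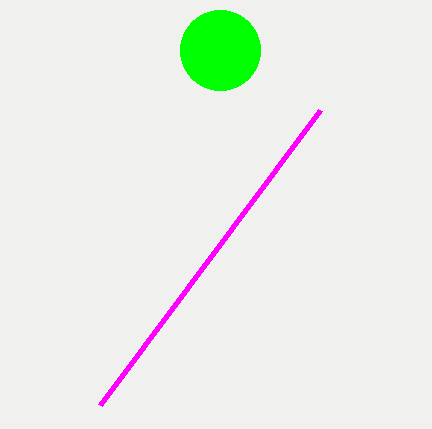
s_1 = 100, t_1 = 405, a_2 = 220, b_2 = 50, c_2 = 40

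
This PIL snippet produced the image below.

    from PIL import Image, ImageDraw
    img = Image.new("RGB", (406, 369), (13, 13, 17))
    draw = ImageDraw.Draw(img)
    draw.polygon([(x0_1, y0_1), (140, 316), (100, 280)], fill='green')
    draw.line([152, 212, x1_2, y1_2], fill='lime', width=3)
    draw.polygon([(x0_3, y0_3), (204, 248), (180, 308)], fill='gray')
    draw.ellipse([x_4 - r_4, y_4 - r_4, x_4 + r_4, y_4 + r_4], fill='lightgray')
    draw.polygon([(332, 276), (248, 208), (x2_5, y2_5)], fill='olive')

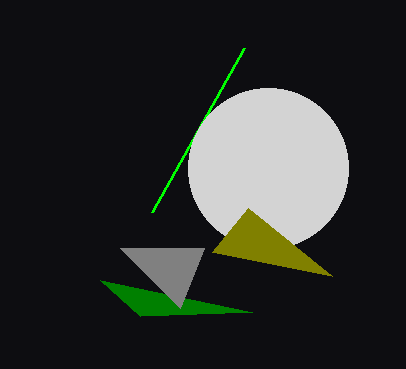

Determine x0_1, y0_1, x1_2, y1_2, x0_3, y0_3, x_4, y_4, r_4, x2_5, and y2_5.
x0_1 = 252; y0_1 = 312; x1_2 = 244; y1_2 = 48; x0_3 = 120; y0_3 = 248; x_4 = 268; y_4 = 168; r_4 = 80; x2_5 = 212; y2_5 = 252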